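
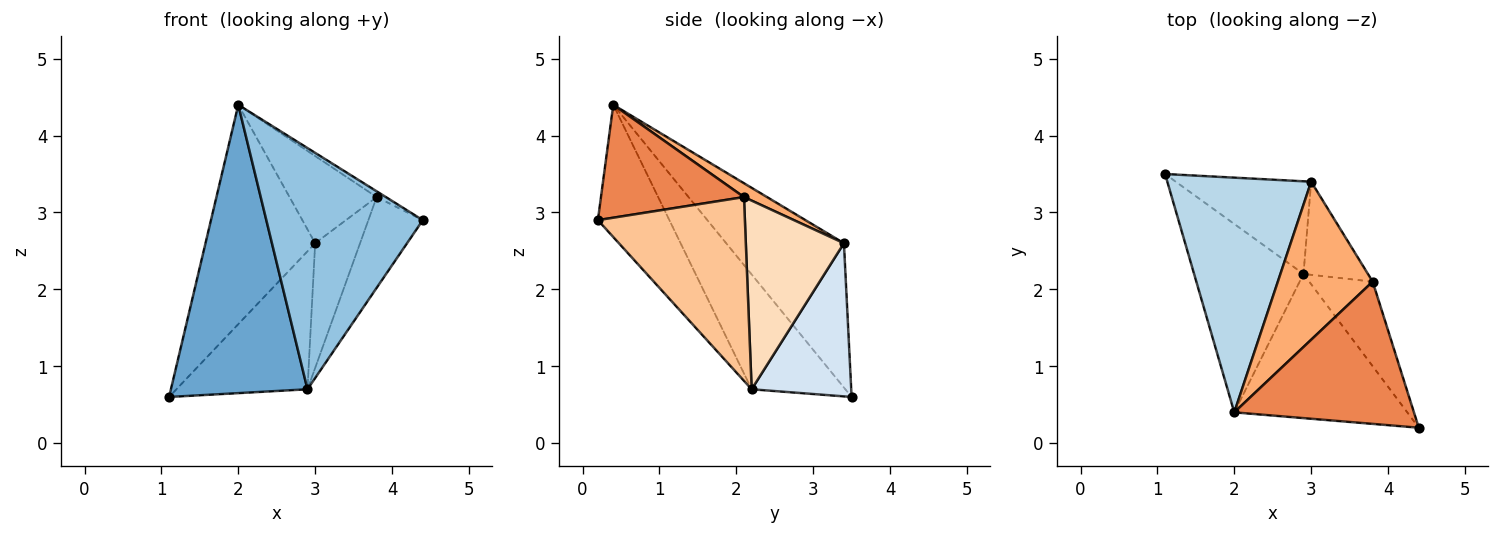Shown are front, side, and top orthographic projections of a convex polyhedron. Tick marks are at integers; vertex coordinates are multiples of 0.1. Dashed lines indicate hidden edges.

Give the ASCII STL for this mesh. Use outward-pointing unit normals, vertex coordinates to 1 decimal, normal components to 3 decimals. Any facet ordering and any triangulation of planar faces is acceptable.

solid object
 facet normal -0.498 -0.726 -0.474
  outer loop
   vertex 2.9 2.2 0.7
   vertex 2.0 0.4 4.4
   vertex 1.1 3.5 0.6
  endloop
 endfacet
 facet normal -0.365 -0.799 -0.478
  outer loop
   vertex 2.9 2.2 0.7
   vertex 4.4 0.2 2.9
   vertex 2.0 0.4 4.4
  endloop
 endfacet
 facet normal -0.591 0.551 0.589
  outer loop
   vertex 3.0 3.4 2.6
   vertex 1.1 3.5 0.6
   vertex 2.0 0.4 4.4
  endloop
 endfacet
 facet normal 0.533 0.702 -0.472
  outer loop
   vertex 3.0 3.4 2.6
   vertex 2.9 2.2 0.7
   vertex 1.1 3.5 0.6
  endloop
 endfacet
 facet normal 0.532 0.034 0.846
  outer loop
   vertex 3.8 2.1 3.2
   vertex 2.0 0.4 4.4
   vertex 4.4 0.2 2.9
  endloop
 endfacet
 facet normal 0.127 0.479 0.869
  outer loop
   vertex 3.8 2.1 3.2
   vertex 3.0 3.4 2.6
   vertex 2.0 0.4 4.4
  endloop
 endfacet
 facet normal 0.892 0.330 -0.308
  outer loop
   vertex 3.8 2.1 3.2
   vertex 4.4 0.2 2.9
   vertex 2.9 2.2 0.7
  endloop
 endfacet
 facet normal 0.868 0.397 -0.297
  outer loop
   vertex 3.8 2.1 3.2
   vertex 2.9 2.2 0.7
   vertex 3.0 3.4 2.6
  endloop
 endfacet
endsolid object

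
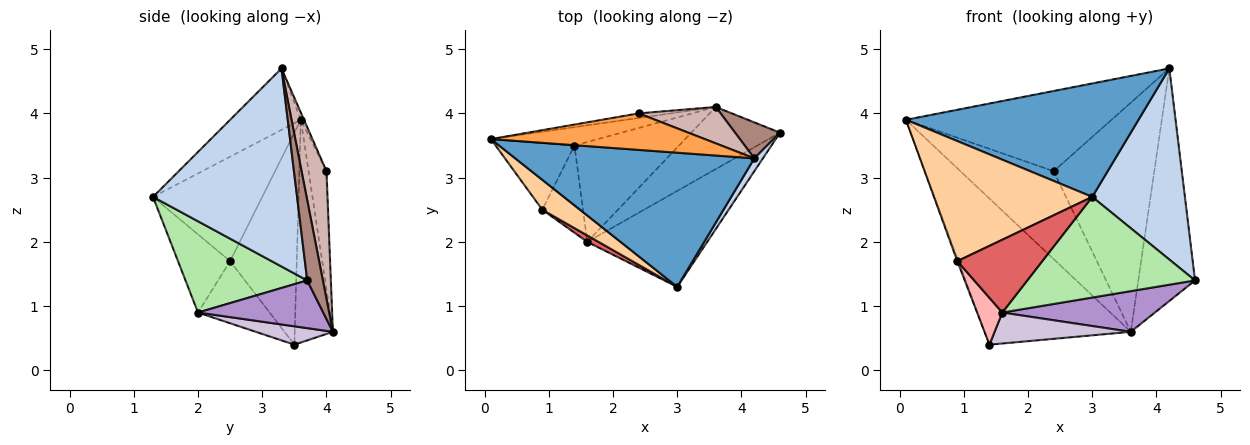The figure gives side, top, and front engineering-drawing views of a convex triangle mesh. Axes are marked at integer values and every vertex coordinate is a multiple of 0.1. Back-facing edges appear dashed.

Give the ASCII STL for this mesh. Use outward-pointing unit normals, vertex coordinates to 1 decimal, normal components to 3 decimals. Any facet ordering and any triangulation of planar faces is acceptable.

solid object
 facet normal -0.193 -0.634 0.749
  outer loop
   vertex 4.2 3.3 4.7
   vertex 0.1 3.6 3.9
   vertex 3.0 1.3 2.7
  endloop
 endfacet
 facet normal 0.840 -0.541 0.036
  outer loop
   vertex 4.2 3.3 4.7
   vertex 3.0 1.3 2.7
   vertex 4.6 3.7 1.4
  endloop
 endfacet
 facet normal -0.014 0.910 0.414
  outer loop
   vertex 2.4 4.0 3.1
   vertex 0.1 3.6 3.9
   vertex 4.2 3.3 4.7
  endloop
 endfacet
 facet normal -0.556 -0.806 0.201
  outer loop
   vertex 0.9 2.5 1.7
   vertex 3.0 1.3 2.7
   vertex 0.1 3.6 3.9
  endloop
 endfacet
 facet normal -0.937 0.015 -0.349
  outer loop
   vertex 0.9 2.5 1.7
   vertex 0.1 3.6 3.9
   vertex 1.4 3.5 0.4
  endloop
 endfacet
 facet normal 0.465 -0.641 -0.611
  outer loop
   vertex 1.6 2.0 0.9
   vertex 4.6 3.7 1.4
   vertex 3.0 1.3 2.7
  endloop
 endfacet
 facet normal -0.521 -0.850 0.075
  outer loop
   vertex 1.6 2.0 0.9
   vertex 3.0 1.3 2.7
   vertex 0.9 2.5 1.7
  endloop
 endfacet
 facet normal -0.802 -0.282 -0.526
  outer loop
   vertex 1.6 2.0 0.9
   vertex 0.9 2.5 1.7
   vertex 1.4 3.5 0.4
  endloop
 endfacet
 facet normal 0.410 -0.500 -0.763
  outer loop
   vertex 3.6 4.1 0.6
   vertex 4.6 3.7 1.4
   vertex 1.6 2.0 0.9
  endloop
 endfacet
 facet normal 0.165 -0.292 -0.942
  outer loop
   vertex 3.6 4.1 0.6
   vertex 1.6 2.0 0.9
   vertex 1.4 3.5 0.4
  endloop
 endfacet
 facet normal 0.263 0.953 0.147
  outer loop
   vertex 3.6 4.1 0.6
   vertex 4.2 3.3 4.7
   vertex 4.6 3.7 1.4
  endloop
 endfacet
 facet normal 0.238 0.959 0.152
  outer loop
   vertex 3.6 4.1 0.6
   vertex 2.4 4.0 3.1
   vertex 4.2 3.3 4.7
  endloop
 endfacet
 facet normal -0.251 0.960 -0.121
  outer loop
   vertex 3.6 4.1 0.6
   vertex 1.4 3.5 0.4
   vertex 0.1 3.6 3.9
  endloop
 endfacet
 facet normal -0.188 0.981 -0.051
  outer loop
   vertex 3.6 4.1 0.6
   vertex 0.1 3.6 3.9
   vertex 2.4 4.0 3.1
  endloop
 endfacet
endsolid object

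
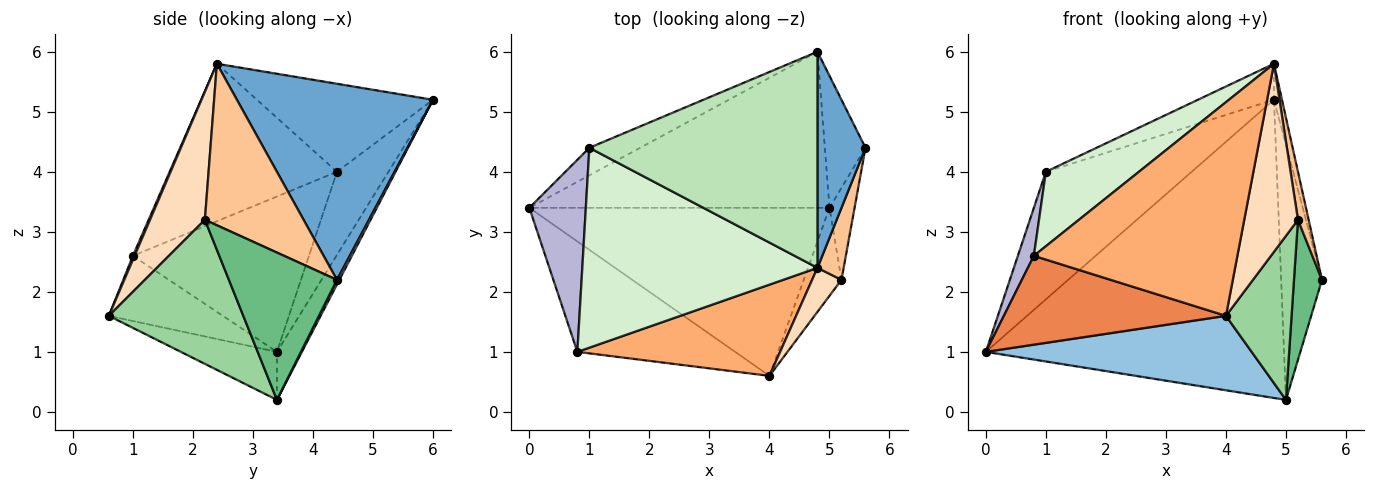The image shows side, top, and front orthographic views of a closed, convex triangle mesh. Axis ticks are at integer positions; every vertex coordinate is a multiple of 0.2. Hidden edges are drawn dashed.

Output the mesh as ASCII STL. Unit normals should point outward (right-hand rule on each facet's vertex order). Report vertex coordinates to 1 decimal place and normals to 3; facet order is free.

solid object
 facet normal 0.971 0.040 0.238
  outer loop
   vertex 4.8 6.0 5.2
   vertex 4.8 2.4 5.8
   vertex 5.6 4.4 2.2
  endloop
 endfacet
 facet normal -0.145 -0.401 -0.905
  outer loop
   vertex 5.0 3.4 0.2
   vertex 4.0 0.6 1.6
   vertex 0.0 3.4 1.0
  endloop
 endfacet
 facet normal -0.074 0.884 -0.462
  outer loop
   vertex 5.0 3.4 0.2
   vertex 0.0 3.4 1.0
   vertex 4.8 6.0 5.2
  endloop
 endfacet
 facet normal 0.052 0.887 -0.459
  outer loop
   vertex 5.0 3.4 0.2
   vertex 4.8 6.0 5.2
   vertex 5.6 4.4 2.2
  endloop
 endfacet
 facet normal -0.306 -0.597 -0.742
  outer loop
   vertex 0.8 1.0 2.6
   vertex 0.0 3.4 1.0
   vertex 4.0 0.6 1.6
  endloop
 endfacet
 facet normal 0.008 -0.920 0.393
  outer loop
   vertex 0.8 1.0 2.6
   vertex 4.0 0.6 1.6
   vertex 4.8 2.4 5.8
  endloop
 endfacet
 facet normal 0.982 -0.106 0.159
  outer loop
   vertex 5.2 2.2 3.2
   vertex 5.6 4.4 2.2
   vertex 4.8 2.4 5.8
  endloop
 endfacet
 facet normal 0.705 -0.690 0.162
  outer loop
   vertex 5.2 2.2 3.2
   vertex 4.8 2.4 5.8
   vertex 4.0 0.6 1.6
  endloop
 endfacet
 facet normal 0.955 -0.248 -0.163
  outer loop
   vertex 5.2 2.2 3.2
   vertex 5.0 3.4 0.2
   vertex 5.6 4.4 2.2
  endloop
 endfacet
 facet normal 0.875 -0.427 -0.229
  outer loop
   vertex 5.2 2.2 3.2
   vertex 4.0 0.6 1.6
   vertex 5.0 3.4 0.2
  endloop
 endfacet
 facet normal -0.356 0.154 0.922
  outer loop
   vertex 1.0 4.4 4.0
   vertex 4.8 2.4 5.8
   vertex 4.8 6.0 5.2
  endloop
 endfacet
 facet normal -0.532 -0.296 0.794
  outer loop
   vertex 1.0 4.4 4.0
   vertex 0.8 1.0 2.6
   vertex 4.8 2.4 5.8
  endloop
 endfacet
 facet normal -0.326 0.924 -0.199
  outer loop
   vertex 1.0 4.4 4.0
   vertex 4.8 6.0 5.2
   vertex 0.0 3.4 1.0
  endloop
 endfacet
 facet normal -0.936 -0.085 0.341
  outer loop
   vertex 1.0 4.4 4.0
   vertex 0.0 3.4 1.0
   vertex 0.8 1.0 2.6
  endloop
 endfacet
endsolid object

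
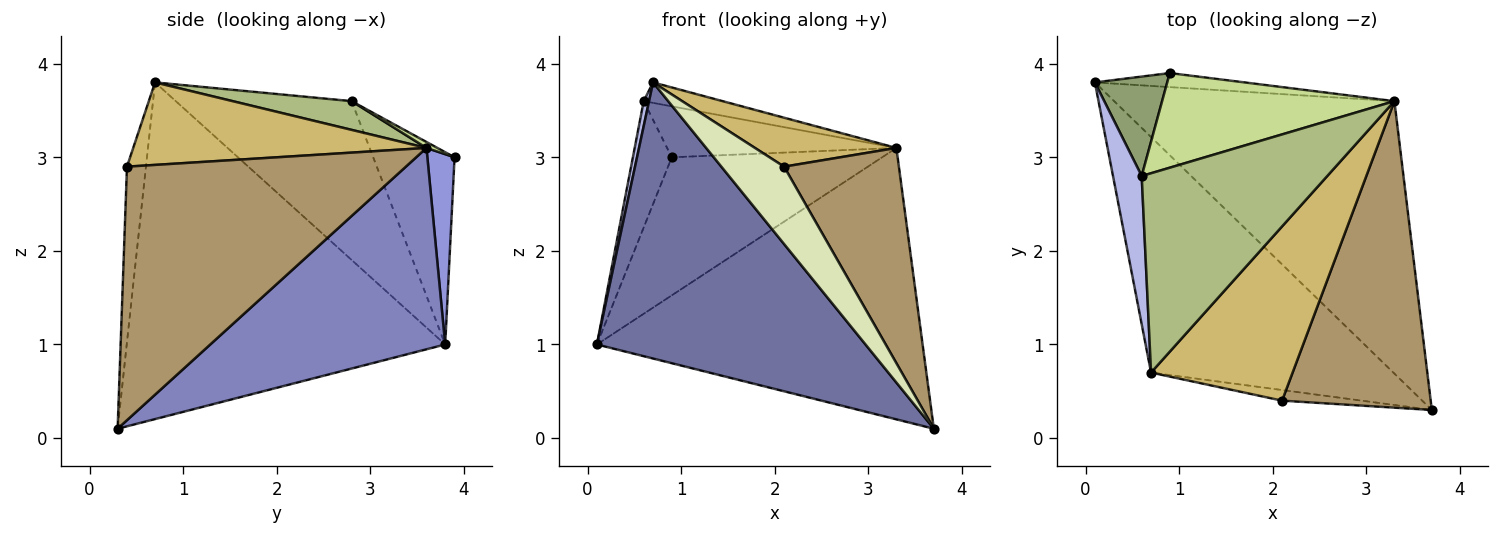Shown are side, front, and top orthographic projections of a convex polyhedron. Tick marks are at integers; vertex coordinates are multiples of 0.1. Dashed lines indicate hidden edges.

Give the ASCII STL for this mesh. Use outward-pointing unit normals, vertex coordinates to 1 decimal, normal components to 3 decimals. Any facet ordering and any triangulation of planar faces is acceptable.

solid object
 facet normal -0.670 -0.565 -0.482
  outer loop
   vertex 0.7 0.7 3.8
   vertex 0.1 3.8 1.0
   vertex 3.7 0.3 0.1
  endloop
 endfacet
 facet normal 0.454 0.629 -0.631
  outer loop
   vertex 3.3 3.6 3.1
   vertex 3.7 0.3 0.1
   vertex 0.1 3.8 1.0
  endloop
 endfacet
 facet normal 0.128 0.987 -0.100
  outer loop
   vertex 3.3 3.6 3.1
   vertex 0.1 3.8 1.0
   vertex 0.9 3.9 3.0
  endloop
 endfacet
 facet normal -0.984 -0.030 0.178
  outer loop
   vertex 0.6 2.8 3.6
   vertex 0.1 3.8 1.0
   vertex 0.7 0.7 3.8
  endloop
 endfacet
 facet normal -0.854 0.408 0.321
  outer loop
   vertex 0.6 2.8 3.6
   vertex 0.9 3.9 3.0
   vertex 0.1 3.8 1.0
  endloop
 endfacet
 facet normal 0.152 0.101 0.983
  outer loop
   vertex 0.6 2.8 3.6
   vertex 0.7 0.7 3.8
   vertex 3.3 3.6 3.1
  endloop
 endfacet
 facet normal 0.023 0.474 0.880
  outer loop
   vertex 0.6 2.8 3.6
   vertex 3.3 3.6 3.1
   vertex 0.9 3.9 3.0
  endloop
 endfacet
 facet normal -0.287 -0.949 -0.130
  outer loop
   vertex 2.1 0.4 2.9
   vertex 0.7 0.7 3.8
   vertex 3.7 0.3 0.1
  endloop
 endfacet
 facet normal 0.813 -0.335 0.477
  outer loop
   vertex 2.1 0.4 2.9
   vertex 3.7 0.3 0.1
   vertex 3.3 3.6 3.1
  endloop
 endfacet
 facet normal 0.489 -0.236 0.840
  outer loop
   vertex 2.1 0.4 2.9
   vertex 3.3 3.6 3.1
   vertex 0.7 0.7 3.8
  endloop
 endfacet
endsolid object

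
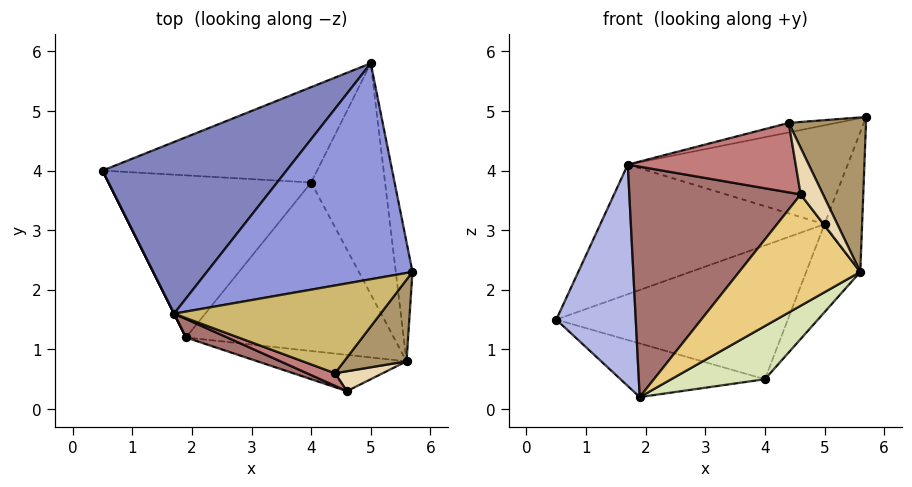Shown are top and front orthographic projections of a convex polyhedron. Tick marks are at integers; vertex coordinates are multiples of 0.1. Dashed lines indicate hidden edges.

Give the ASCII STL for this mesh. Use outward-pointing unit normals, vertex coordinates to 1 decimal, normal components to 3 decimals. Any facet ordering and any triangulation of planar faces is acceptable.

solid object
 facet normal 0.984 0.137 -0.117
  outer loop
   vertex 5.6 0.8 2.3
   vertex 5.0 5.8 3.1
   vertex 5.7 2.3 4.9
  endloop
 endfacet
 facet normal -0.465 0.533 0.707
  outer loop
   vertex 1.7 1.6 4.1
   vertex 5.0 5.8 3.1
   vertex 0.5 4.0 1.5
  endloop
 endfacet
 facet normal -0.247 0.404 0.881
  outer loop
   vertex 1.7 1.6 4.1
   vertex 5.7 2.3 4.9
   vertex 5.0 5.8 3.1
  endloop
 endfacet
 facet normal -0.894 -0.447 0.000
  outer loop
   vertex 1.7 1.6 4.1
   vertex 0.5 4.0 1.5
   vertex 1.9 1.2 0.2
  endloop
 endfacet
 facet normal -0.118 0.809 -0.576
  outer loop
   vertex 4.0 3.8 0.5
   vertex 0.5 4.0 1.5
   vertex 5.0 5.8 3.1
  endloop
 endfacet
 facet normal -0.246 0.305 -0.920
  outer loop
   vertex 4.0 3.8 0.5
   vertex 1.9 1.2 0.2
   vertex 0.5 4.0 1.5
  endloop
 endfacet
 facet normal 0.864 0.179 -0.470
  outer loop
   vertex 4.0 3.8 0.5
   vertex 5.0 5.8 3.1
   vertex 5.6 0.8 2.3
  endloop
 endfacet
 facet normal 0.453 -0.268 -0.850
  outer loop
   vertex 4.0 3.8 0.5
   vertex 5.6 0.8 2.3
   vertex 1.9 1.2 0.2
  endloop
 endfacet
 facet normal 0.746 -0.589 0.311
  outer loop
   vertex 4.4 0.6 4.8
   vertex 5.6 0.8 2.3
   vertex 5.7 2.3 4.9
  endloop
 endfacet
 facet normal -0.213 0.106 0.971
  outer loop
   vertex 4.4 0.6 4.8
   vertex 5.7 2.3 4.9
   vertex 1.7 1.6 4.1
  endloop
 endfacet
 facet normal 0.073 -0.948 -0.309
  outer loop
   vertex 4.6 0.3 3.6
   vertex 1.9 1.2 0.2
   vertex 5.6 0.8 2.3
  endloop
 endfacet
 facet normal 0.696 -0.661 0.281
  outer loop
   vertex 4.6 0.3 3.6
   vertex 5.6 0.8 2.3
   vertex 4.4 0.6 4.8
  endloop
 endfacet
 facet normal -0.397 -0.915 0.073
  outer loop
   vertex 4.6 0.3 3.6
   vertex 1.7 1.6 4.1
   vertex 1.9 1.2 0.2
  endloop
 endfacet
 facet normal -0.380 -0.910 0.164
  outer loop
   vertex 4.6 0.3 3.6
   vertex 4.4 0.6 4.8
   vertex 1.7 1.6 4.1
  endloop
 endfacet
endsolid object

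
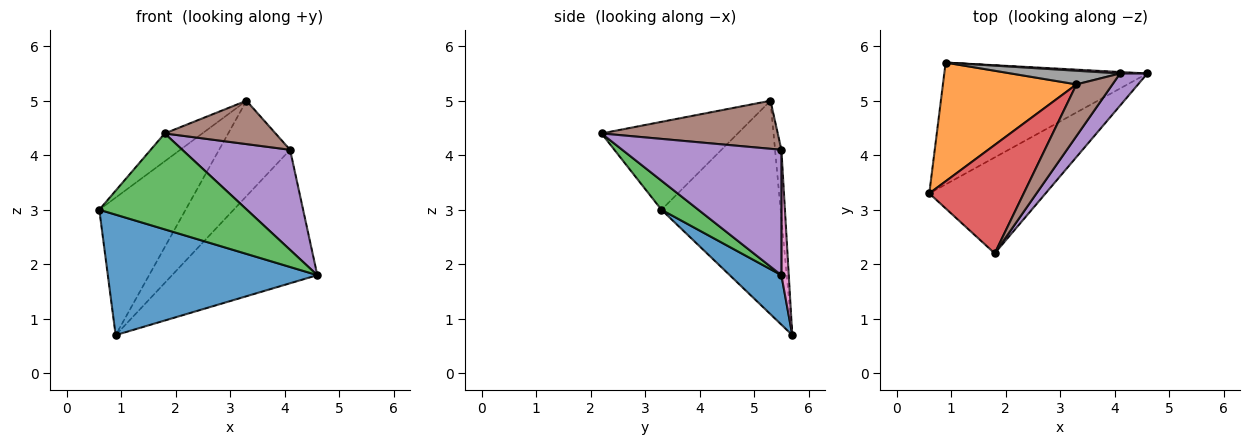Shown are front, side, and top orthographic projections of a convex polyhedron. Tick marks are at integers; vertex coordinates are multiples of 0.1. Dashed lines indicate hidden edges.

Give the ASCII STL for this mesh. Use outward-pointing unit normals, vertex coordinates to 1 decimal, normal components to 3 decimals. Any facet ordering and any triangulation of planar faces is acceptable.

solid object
 facet normal 0.171 -0.693 -0.701
  outer loop
   vertex 0.9 5.7 0.7
   vertex 4.6 5.5 1.8
   vertex 0.6 3.3 3.0
  endloop
 endfacet
 facet normal -0.722 0.523 0.452
  outer loop
   vertex 3.3 5.3 5.0
   vertex 0.9 5.7 0.7
   vertex 0.6 3.3 3.0
  endloop
 endfacet
 facet normal 0.174 -0.696 -0.696
  outer loop
   vertex 1.8 2.2 4.4
   vertex 0.6 3.3 3.0
   vertex 4.6 5.5 1.8
  endloop
 endfacet
 facet normal -0.670 0.185 0.719
  outer loop
   vertex 1.8 2.2 4.4
   vertex 3.3 5.3 5.0
   vertex 0.6 3.3 3.0
  endloop
 endfacet
 facet normal 0.815 -0.552 0.177
  outer loop
   vertex 4.1 5.5 4.1
   vertex 1.8 2.2 4.4
   vertex 4.6 5.5 1.8
  endloop
 endfacet
 facet normal 0.715 -0.450 0.536
  outer loop
   vertex 4.1 5.5 4.1
   vertex 3.3 5.3 5.0
   vertex 1.8 2.2 4.4
  endloop
 endfacet
 facet normal 0.051 0.999 0.011
  outer loop
   vertex 4.1 5.5 4.1
   vertex 4.6 5.5 1.8
   vertex 0.9 5.7 0.7
  endloop
 endfacet
 facet normal -0.088 0.986 0.141
  outer loop
   vertex 4.1 5.5 4.1
   vertex 0.9 5.7 0.7
   vertex 3.3 5.3 5.0
  endloop
 endfacet
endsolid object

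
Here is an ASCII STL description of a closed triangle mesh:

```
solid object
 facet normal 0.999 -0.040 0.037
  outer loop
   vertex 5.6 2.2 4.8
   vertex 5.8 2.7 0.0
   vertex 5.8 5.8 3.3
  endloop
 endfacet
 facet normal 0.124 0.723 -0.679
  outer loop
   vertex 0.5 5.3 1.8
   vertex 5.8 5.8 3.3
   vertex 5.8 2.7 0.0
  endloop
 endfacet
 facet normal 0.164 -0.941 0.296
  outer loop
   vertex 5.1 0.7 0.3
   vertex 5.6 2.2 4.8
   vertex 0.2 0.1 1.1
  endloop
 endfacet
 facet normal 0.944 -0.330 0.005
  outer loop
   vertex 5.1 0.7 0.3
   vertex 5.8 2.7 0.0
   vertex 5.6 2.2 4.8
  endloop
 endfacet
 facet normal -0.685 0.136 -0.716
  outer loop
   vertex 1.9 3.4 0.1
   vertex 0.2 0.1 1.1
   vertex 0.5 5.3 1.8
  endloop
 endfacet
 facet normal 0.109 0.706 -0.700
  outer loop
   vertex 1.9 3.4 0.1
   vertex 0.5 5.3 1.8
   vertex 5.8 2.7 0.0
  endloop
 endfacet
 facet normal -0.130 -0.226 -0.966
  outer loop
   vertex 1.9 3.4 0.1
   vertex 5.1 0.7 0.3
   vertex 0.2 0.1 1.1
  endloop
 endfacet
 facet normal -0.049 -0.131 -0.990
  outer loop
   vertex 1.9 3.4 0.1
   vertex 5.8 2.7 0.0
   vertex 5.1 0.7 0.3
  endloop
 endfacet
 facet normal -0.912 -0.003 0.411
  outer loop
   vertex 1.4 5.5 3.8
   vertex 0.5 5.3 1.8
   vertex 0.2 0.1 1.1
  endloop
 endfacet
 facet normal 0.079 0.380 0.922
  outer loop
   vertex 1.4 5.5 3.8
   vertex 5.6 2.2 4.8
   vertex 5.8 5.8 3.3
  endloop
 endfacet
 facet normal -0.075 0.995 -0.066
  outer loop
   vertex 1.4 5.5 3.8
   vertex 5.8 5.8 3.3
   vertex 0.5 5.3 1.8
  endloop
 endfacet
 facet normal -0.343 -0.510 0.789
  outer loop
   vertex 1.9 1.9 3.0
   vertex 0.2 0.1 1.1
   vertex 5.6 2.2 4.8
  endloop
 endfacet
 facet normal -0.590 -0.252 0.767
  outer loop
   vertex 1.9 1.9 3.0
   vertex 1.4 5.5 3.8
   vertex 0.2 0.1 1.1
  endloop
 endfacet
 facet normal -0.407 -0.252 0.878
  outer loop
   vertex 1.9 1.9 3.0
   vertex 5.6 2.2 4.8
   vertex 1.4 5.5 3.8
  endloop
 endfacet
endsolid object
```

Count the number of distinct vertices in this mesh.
9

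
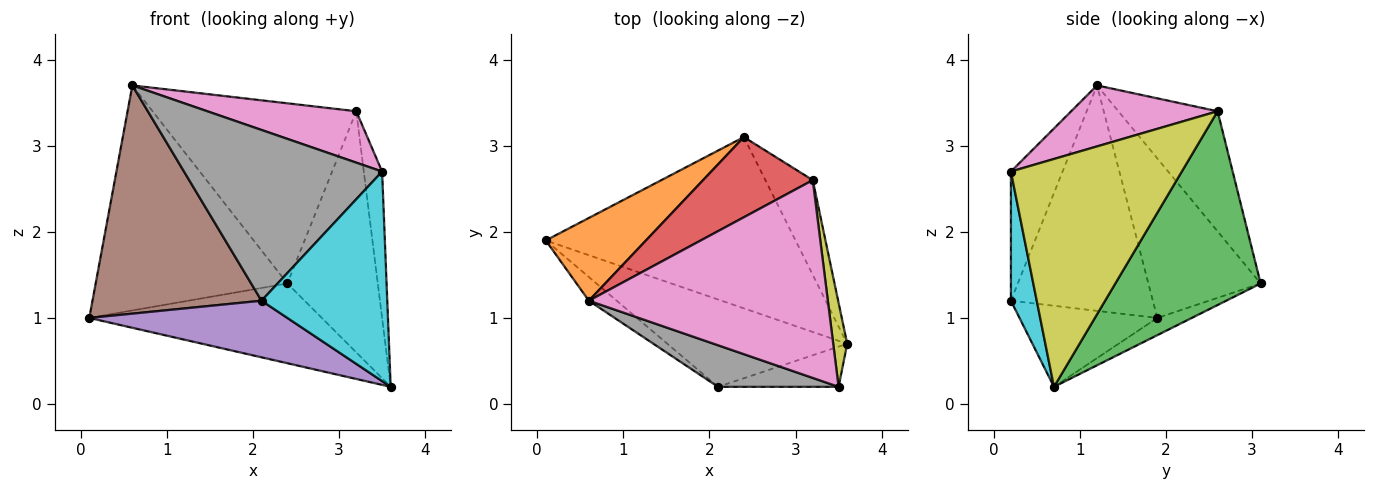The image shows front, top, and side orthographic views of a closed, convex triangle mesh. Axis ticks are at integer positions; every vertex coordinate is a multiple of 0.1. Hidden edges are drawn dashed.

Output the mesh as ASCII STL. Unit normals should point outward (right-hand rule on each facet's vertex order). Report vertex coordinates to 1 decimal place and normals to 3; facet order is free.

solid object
 facet normal -0.062 0.421 -0.905
  outer loop
   vertex 2.4 3.1 1.4
   vertex 3.6 0.7 0.2
   vertex 0.1 1.9 1.0
  endloop
 endfacet
 facet normal -0.482 0.822 0.302
  outer loop
   vertex 0.6 1.2 3.7
   vertex 2.4 3.1 1.4
   vertex 0.1 1.9 1.0
  endloop
 endfacet
 facet normal 0.831 0.517 -0.203
  outer loop
   vertex 3.2 2.6 3.4
   vertex 3.6 0.7 0.2
   vertex 2.4 3.1 1.4
  endloop
 endfacet
 facet normal -0.407 0.835 0.371
  outer loop
   vertex 3.2 2.6 3.4
   vertex 2.4 3.1 1.4
   vertex 0.6 1.2 3.7
  endloop
 endfacet
 facet normal -0.354 -0.509 -0.785
  outer loop
   vertex 2.1 0.2 1.2
   vertex 0.1 1.9 1.0
   vertex 3.6 0.7 0.2
  endloop
 endfacet
 facet normal -0.641 -0.763 -0.079
  outer loop
   vertex 2.1 0.2 1.2
   vertex 0.6 1.2 3.7
   vertex 0.1 1.9 1.0
  endloop
 endfacet
 facet normal 0.240 -0.244 0.940
  outer loop
   vertex 3.5 0.2 2.7
   vertex 3.2 2.6 3.4
   vertex 0.6 1.2 3.7
  endloop
 endfacet
 facet normal -0.246 -0.942 0.229
  outer loop
   vertex 3.5 0.2 2.7
   vertex 0.6 1.2 3.7
   vertex 2.1 0.2 1.2
  endloop
 endfacet
 facet normal 0.992 0.106 0.061
  outer loop
   vertex 3.5 0.2 2.7
   vertex 3.6 0.7 0.2
   vertex 3.2 2.6 3.4
  endloop
 endfacet
 facet normal 0.198 -0.963 -0.185
  outer loop
   vertex 3.5 0.2 2.7
   vertex 2.1 0.2 1.2
   vertex 3.6 0.7 0.2
  endloop
 endfacet
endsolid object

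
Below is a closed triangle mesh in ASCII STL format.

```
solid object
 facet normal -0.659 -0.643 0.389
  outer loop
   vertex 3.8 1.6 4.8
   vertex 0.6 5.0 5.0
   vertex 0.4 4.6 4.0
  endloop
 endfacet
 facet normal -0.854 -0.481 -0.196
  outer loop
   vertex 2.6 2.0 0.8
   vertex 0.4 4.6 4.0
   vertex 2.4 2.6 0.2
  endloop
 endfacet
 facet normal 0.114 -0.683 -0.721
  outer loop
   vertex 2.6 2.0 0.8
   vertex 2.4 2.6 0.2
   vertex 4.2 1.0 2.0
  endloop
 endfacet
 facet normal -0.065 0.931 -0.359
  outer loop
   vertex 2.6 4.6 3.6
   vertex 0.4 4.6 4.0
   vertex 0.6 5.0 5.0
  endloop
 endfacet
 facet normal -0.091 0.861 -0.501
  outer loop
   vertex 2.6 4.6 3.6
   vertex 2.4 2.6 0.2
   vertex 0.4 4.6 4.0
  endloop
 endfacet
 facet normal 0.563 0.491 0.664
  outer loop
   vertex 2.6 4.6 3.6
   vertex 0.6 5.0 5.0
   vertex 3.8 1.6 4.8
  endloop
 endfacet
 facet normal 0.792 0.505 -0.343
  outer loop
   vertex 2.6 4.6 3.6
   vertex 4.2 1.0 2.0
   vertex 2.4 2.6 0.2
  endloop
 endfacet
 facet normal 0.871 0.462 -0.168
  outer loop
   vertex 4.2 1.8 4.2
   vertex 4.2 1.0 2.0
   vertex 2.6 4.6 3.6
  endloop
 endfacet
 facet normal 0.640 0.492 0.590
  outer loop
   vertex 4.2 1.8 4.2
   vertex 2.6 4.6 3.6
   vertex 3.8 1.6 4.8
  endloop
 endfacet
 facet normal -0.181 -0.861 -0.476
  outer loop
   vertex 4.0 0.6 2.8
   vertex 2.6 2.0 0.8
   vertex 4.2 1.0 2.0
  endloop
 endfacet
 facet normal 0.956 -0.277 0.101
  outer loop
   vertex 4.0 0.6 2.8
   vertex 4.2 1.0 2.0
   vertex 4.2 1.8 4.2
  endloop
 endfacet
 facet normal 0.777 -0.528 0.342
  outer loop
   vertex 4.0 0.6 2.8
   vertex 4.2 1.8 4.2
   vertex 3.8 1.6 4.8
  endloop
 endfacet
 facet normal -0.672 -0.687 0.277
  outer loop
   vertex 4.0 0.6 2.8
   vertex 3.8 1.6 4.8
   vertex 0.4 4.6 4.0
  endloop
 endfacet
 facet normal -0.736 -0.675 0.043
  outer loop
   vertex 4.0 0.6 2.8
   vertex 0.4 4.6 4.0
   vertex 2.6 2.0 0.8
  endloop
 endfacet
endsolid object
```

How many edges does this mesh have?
21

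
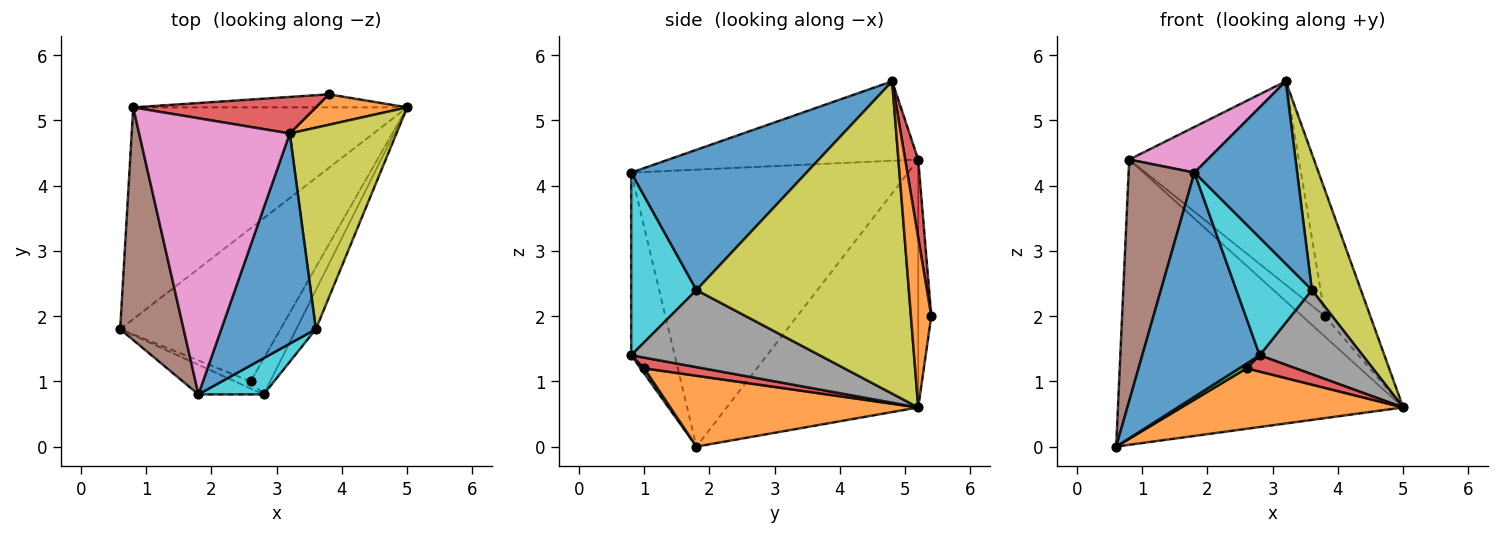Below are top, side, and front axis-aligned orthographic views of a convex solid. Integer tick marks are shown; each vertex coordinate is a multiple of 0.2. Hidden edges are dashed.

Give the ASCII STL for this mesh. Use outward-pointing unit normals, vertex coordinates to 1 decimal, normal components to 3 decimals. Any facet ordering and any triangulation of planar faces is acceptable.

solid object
 facet normal -0.345 -0.931 -0.123
  outer loop
   vertex 1.8 0.8 4.2
   vertex 0.6 1.8 0.0
   vertex 2.8 0.8 1.4
  endloop
 endfacet
 facet normal 0.380 -0.340 -0.860
  outer loop
   vertex 2.6 1.0 1.2
   vertex 0.6 1.8 0.0
   vertex 5.0 5.2 0.6
  endloop
 endfacet
 facet normal 0.267 -0.535 -0.802
  outer loop
   vertex 2.6 1.0 1.2
   vertex 2.8 0.8 1.4
   vertex 0.6 1.8 0.0
  endloop
 endfacet
 facet normal 0.445 -0.371 -0.815
  outer loop
   vertex 2.6 1.0 1.2
   vertex 5.0 5.2 0.6
   vertex 2.8 0.8 1.4
  endloop
 endfacet
 facet normal -0.475 0.707 -0.525
  outer loop
   vertex 0.8 5.2 4.4
   vertex 5.0 5.2 0.6
   vertex 0.6 1.8 0.0
  endloop
 endfacet
 facet normal -0.950 -0.226 0.218
  outer loop
   vertex 0.8 5.2 4.4
   vertex 0.6 1.8 0.0
   vertex 1.8 0.8 4.2
  endloop
 endfacet
 facet normal -0.462 -0.145 0.875
  outer loop
   vertex 0.8 5.2 4.4
   vertex 1.8 0.8 4.2
   vertex 3.2 4.8 5.6
  endloop
 endfacet
 facet normal 0.857 -0.468 -0.217
  outer loop
   vertex 3.6 1.8 2.4
   vertex 2.8 0.8 1.4
   vertex 5.0 5.2 0.6
  endloop
 endfacet
 facet normal 0.925 -0.214 0.316
  outer loop
   vertex 3.6 1.8 2.4
   vertex 5.0 5.2 0.6
   vertex 3.2 4.8 5.6
  endloop
 endfacet
 facet normal 0.637 -0.737 0.227
  outer loop
   vertex 3.6 1.8 2.4
   vertex 1.8 0.8 4.2
   vertex 2.8 0.8 1.4
  endloop
 endfacet
 facet normal 0.746 -0.437 0.503
  outer loop
   vertex 3.6 1.8 2.4
   vertex 3.2 4.8 5.6
   vertex 1.8 0.8 4.2
  endloop
 endfacet
 facet normal 0.399 0.891 0.215
  outer loop
   vertex 3.8 5.4 2.0
   vertex 3.2 4.8 5.6
   vertex 5.0 5.2 0.6
  endloop
 endfacet
 facet normal -0.437 0.759 -0.483
  outer loop
   vertex 3.8 5.4 2.0
   vertex 5.0 5.2 0.6
   vertex 0.8 5.2 4.4
  endloop
 endfacet
 facet normal 0.075 0.981 0.176
  outer loop
   vertex 3.8 5.4 2.0
   vertex 0.8 5.2 4.4
   vertex 3.2 4.8 5.6
  endloop
 endfacet
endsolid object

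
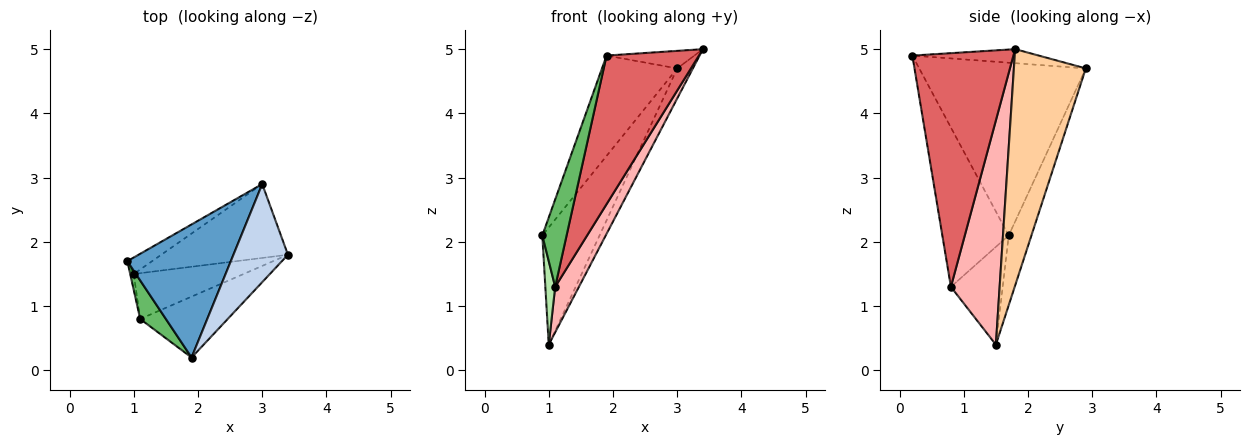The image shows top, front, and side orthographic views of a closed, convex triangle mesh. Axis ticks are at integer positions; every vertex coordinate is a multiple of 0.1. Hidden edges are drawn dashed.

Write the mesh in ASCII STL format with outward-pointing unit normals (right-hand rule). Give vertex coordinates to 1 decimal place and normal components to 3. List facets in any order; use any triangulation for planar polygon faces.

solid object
 facet normal -0.800 0.361 0.479
  outer loop
   vertex 3.0 2.9 4.7
   vertex 0.9 1.7 2.1
   vertex 1.9 0.2 4.9
  endloop
 endfacet
 facet normal -0.246 0.171 0.954
  outer loop
   vertex 3.0 2.9 4.7
   vertex 1.9 0.2 4.9
   vertex 3.4 1.8 5.0
  endloop
 endfacet
 facet normal -0.366 0.922 -0.130
  outer loop
   vertex 3.0 2.9 4.7
   vertex 1.0 1.5 0.4
   vertex 0.9 1.7 2.1
  endloop
 endfacet
 facet normal 0.866 0.188 -0.464
  outer loop
   vertex 3.0 2.9 4.7
   vertex 3.4 1.8 5.0
   vertex 1.0 1.5 0.4
  endloop
 endfacet
 facet normal -0.929 -0.339 0.150
  outer loop
   vertex 1.1 0.8 1.3
   vertex 1.9 0.2 4.9
   vertex 0.9 1.7 2.1
  endloop
 endfacet
 facet normal -0.982 -0.186 -0.036
  outer loop
   vertex 1.1 0.8 1.3
   vertex 0.9 1.7 2.1
   vertex 1.0 1.5 0.4
  endloop
 endfacet
 facet normal 0.711 -0.650 -0.266
  outer loop
   vertex 1.1 0.8 1.3
   vertex 3.4 1.8 5.0
   vertex 1.9 0.2 4.9
  endloop
 endfacet
 facet normal 0.823 -0.401 -0.403
  outer loop
   vertex 1.1 0.8 1.3
   vertex 1.0 1.5 0.4
   vertex 3.4 1.8 5.0
  endloop
 endfacet
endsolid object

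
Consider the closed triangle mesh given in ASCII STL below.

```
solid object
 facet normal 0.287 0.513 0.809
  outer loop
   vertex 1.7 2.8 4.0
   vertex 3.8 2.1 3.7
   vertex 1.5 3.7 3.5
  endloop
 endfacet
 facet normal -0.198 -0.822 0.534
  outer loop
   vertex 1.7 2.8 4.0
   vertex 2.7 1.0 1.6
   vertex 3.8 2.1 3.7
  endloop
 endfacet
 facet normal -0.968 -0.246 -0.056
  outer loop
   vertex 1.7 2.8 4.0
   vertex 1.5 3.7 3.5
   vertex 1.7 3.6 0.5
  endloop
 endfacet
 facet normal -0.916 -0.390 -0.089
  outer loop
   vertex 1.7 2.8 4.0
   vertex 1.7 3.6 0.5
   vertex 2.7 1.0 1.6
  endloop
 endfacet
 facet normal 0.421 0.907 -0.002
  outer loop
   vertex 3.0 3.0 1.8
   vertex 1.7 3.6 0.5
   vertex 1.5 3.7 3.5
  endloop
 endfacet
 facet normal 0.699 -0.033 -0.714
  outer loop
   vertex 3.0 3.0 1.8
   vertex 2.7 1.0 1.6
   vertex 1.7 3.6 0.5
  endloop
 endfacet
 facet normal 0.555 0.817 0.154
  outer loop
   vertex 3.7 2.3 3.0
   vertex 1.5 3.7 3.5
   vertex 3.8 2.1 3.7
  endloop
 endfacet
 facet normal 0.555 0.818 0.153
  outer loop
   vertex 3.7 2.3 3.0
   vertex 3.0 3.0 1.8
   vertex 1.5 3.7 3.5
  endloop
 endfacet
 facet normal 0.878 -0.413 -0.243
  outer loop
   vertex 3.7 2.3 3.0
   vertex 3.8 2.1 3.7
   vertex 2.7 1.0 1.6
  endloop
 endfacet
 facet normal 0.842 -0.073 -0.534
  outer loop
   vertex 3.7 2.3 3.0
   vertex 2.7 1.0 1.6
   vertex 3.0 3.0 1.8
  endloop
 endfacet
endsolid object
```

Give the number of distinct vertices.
7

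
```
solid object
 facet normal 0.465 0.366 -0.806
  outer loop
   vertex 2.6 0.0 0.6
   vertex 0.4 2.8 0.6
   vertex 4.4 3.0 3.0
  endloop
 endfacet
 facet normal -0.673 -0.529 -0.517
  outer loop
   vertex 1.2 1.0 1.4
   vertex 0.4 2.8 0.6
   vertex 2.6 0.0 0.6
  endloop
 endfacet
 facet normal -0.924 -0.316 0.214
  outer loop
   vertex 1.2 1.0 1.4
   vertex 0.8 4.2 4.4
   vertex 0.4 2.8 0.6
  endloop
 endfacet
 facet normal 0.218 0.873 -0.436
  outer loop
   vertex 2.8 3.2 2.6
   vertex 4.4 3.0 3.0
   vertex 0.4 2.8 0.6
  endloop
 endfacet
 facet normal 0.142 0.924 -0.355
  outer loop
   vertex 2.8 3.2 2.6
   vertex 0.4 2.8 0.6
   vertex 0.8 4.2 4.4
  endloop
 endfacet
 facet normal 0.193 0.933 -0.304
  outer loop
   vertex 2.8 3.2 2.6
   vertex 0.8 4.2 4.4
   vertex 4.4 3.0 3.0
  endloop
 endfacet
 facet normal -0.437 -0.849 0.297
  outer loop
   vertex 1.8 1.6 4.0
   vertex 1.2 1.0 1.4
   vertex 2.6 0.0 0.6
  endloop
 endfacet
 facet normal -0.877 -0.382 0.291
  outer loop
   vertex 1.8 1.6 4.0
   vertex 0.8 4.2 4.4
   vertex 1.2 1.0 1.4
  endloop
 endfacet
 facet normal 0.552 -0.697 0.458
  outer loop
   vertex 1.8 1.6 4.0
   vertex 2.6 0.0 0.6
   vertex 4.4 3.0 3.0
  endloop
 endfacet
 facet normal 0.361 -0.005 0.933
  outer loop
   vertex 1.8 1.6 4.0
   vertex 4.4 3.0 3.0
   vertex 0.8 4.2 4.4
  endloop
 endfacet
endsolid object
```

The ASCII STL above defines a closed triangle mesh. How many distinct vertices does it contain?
7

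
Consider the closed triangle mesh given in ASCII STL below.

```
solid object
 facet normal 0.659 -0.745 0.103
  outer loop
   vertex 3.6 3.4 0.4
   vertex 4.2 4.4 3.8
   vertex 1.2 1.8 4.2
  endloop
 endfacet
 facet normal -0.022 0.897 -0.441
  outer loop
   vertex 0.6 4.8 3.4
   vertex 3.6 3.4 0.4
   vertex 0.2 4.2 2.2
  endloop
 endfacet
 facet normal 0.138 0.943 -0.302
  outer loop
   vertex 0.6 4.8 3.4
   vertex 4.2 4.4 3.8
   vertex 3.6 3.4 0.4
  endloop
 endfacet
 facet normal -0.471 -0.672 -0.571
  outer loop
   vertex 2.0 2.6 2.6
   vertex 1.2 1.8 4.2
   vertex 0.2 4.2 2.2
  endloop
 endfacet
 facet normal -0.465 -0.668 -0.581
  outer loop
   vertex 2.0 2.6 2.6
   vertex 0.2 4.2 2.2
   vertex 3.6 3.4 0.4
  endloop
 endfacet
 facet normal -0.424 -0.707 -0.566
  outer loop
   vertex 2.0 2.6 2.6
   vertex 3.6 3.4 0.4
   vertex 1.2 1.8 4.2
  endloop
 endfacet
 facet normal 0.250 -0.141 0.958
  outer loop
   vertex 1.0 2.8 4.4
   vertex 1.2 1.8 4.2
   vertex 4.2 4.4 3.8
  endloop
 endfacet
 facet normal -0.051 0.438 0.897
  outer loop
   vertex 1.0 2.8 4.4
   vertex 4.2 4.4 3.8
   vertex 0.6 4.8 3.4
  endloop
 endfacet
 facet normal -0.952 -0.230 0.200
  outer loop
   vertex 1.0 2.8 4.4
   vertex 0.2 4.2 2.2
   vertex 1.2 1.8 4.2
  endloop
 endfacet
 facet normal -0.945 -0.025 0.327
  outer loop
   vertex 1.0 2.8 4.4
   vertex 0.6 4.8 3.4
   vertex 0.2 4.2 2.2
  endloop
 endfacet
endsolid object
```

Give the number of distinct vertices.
7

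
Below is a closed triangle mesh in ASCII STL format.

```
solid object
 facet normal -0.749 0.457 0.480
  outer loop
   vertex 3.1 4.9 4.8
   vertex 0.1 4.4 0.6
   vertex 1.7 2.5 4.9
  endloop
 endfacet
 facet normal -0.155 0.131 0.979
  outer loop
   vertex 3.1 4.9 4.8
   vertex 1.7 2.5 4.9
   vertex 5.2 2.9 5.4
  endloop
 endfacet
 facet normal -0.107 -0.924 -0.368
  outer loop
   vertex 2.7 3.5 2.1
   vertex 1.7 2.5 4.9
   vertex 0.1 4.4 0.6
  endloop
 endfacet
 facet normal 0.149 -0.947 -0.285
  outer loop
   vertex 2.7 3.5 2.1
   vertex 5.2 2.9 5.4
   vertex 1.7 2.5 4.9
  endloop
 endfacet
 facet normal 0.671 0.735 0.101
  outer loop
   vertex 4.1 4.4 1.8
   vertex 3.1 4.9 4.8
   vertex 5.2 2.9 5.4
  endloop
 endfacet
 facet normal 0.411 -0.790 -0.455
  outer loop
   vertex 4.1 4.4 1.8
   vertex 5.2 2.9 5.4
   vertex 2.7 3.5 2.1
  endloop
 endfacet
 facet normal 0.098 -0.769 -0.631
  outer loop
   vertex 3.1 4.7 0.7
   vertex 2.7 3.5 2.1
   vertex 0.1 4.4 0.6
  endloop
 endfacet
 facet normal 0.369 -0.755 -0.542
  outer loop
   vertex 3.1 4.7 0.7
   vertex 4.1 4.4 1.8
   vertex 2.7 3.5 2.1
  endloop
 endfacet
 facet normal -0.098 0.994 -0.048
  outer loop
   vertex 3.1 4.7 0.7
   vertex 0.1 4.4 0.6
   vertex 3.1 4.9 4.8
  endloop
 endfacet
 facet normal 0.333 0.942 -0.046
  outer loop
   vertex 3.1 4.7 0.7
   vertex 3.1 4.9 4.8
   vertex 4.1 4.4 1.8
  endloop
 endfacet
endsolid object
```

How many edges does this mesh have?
15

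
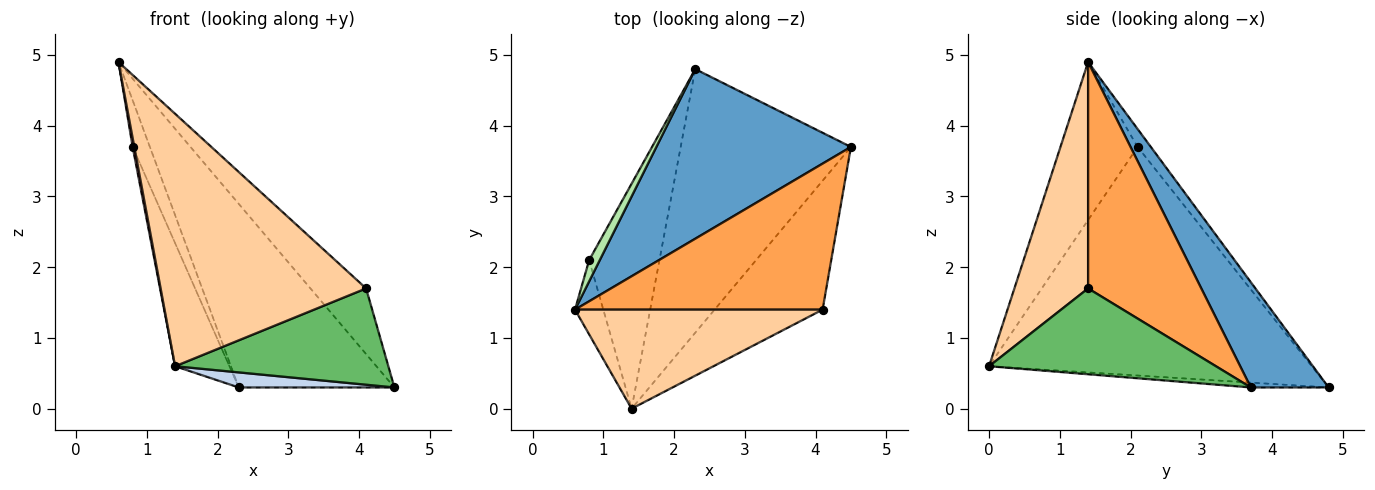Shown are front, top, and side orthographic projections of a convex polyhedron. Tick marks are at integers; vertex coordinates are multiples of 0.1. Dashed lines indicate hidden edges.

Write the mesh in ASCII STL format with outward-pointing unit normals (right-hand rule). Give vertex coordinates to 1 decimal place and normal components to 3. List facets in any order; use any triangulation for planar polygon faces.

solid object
 facet normal 0.345 0.689 0.637
  outer loop
   vertex 2.3 4.8 0.3
   vertex 0.6 1.4 4.9
   vertex 4.5 3.7 0.3
  endloop
 endfacet
 facet normal -0.029 -0.057 -0.998
  outer loop
   vertex 1.4 0.0 0.6
   vertex 2.3 4.8 0.3
   vertex 4.5 3.7 0.3
  endloop
 endfacet
 facet normal 0.640 0.315 0.700
  outer loop
   vertex 4.1 1.4 1.7
   vertex 4.5 3.7 0.3
   vertex 0.6 1.4 4.9
  endloop
 endfacet
 facet normal 0.317 -0.883 0.346
  outer loop
   vertex 4.1 1.4 1.7
   vertex 0.6 1.4 4.9
   vertex 1.4 0.0 0.6
  endloop
 endfacet
 facet normal 0.537 -0.505 -0.676
  outer loop
   vertex 4.1 1.4 1.7
   vertex 1.4 0.0 0.6
   vertex 4.5 3.7 0.3
  endloop
 endfacet
 facet normal -0.573 0.746 0.340
  outer loop
   vertex 0.8 2.1 3.7
   vertex 0.6 1.4 4.9
   vertex 2.3 4.8 0.3
  endloop
 endfacet
 facet normal -0.984 -0.021 -0.176
  outer loop
   vertex 0.8 2.1 3.7
   vertex 1.4 0.0 0.6
   vertex 0.6 1.4 4.9
  endloop
 endfacet
 facet normal -0.944 0.159 -0.290
  outer loop
   vertex 0.8 2.1 3.7
   vertex 2.3 4.8 0.3
   vertex 1.4 0.0 0.6
  endloop
 endfacet
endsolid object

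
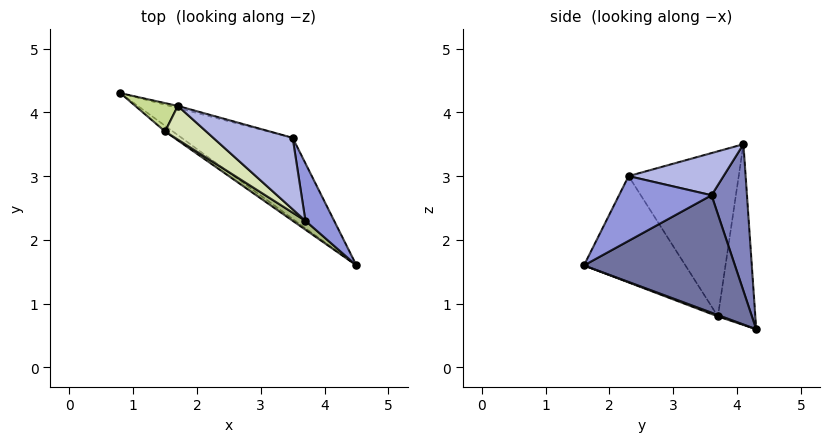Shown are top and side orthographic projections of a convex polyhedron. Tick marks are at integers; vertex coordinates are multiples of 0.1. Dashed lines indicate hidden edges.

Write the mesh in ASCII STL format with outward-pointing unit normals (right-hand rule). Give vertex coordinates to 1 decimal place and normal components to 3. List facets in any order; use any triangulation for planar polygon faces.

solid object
 facet normal 0.584 0.595 -0.552
  outer loop
   vertex 3.5 3.6 2.7
   vertex 4.5 1.6 1.6
   vertex 0.8 4.3 0.6
  endloop
 endfacet
 facet normal 0.262 0.965 -0.015
  outer loop
   vertex 3.5 3.6 2.7
   vertex 0.8 4.3 0.6
   vertex 1.7 4.1 3.5
  endloop
 endfacet
 facet normal 0.890 0.228 0.395
  outer loop
   vertex 3.5 3.6 2.7
   vertex 3.7 2.3 3.0
   vertex 4.5 1.6 1.6
  endloop
 endfacet
 facet normal 0.452 0.266 0.851
  outer loop
   vertex 3.5 3.6 2.7
   vertex 1.7 4.1 3.5
   vertex 3.7 2.3 3.0
  endloop
 endfacet
 facet normal 0.178 -0.118 -0.977
  outer loop
   vertex 1.5 3.7 0.8
   vertex 0.8 4.3 0.6
   vertex 4.5 1.6 1.6
  endloop
 endfacet
 facet normal -0.585 -0.808 0.070
  outer loop
   vertex 1.5 3.7 0.8
   vertex 4.5 1.6 1.6
   vertex 3.7 2.3 3.0
  endloop
 endfacet
 facet normal -0.668 -0.727 0.157
  outer loop
   vertex 1.5 3.7 0.8
   vertex 1.7 4.1 3.5
   vertex 0.8 4.3 0.6
  endloop
 endfacet
 facet normal -0.638 -0.753 0.159
  outer loop
   vertex 1.5 3.7 0.8
   vertex 3.7 2.3 3.0
   vertex 1.7 4.1 3.5
  endloop
 endfacet
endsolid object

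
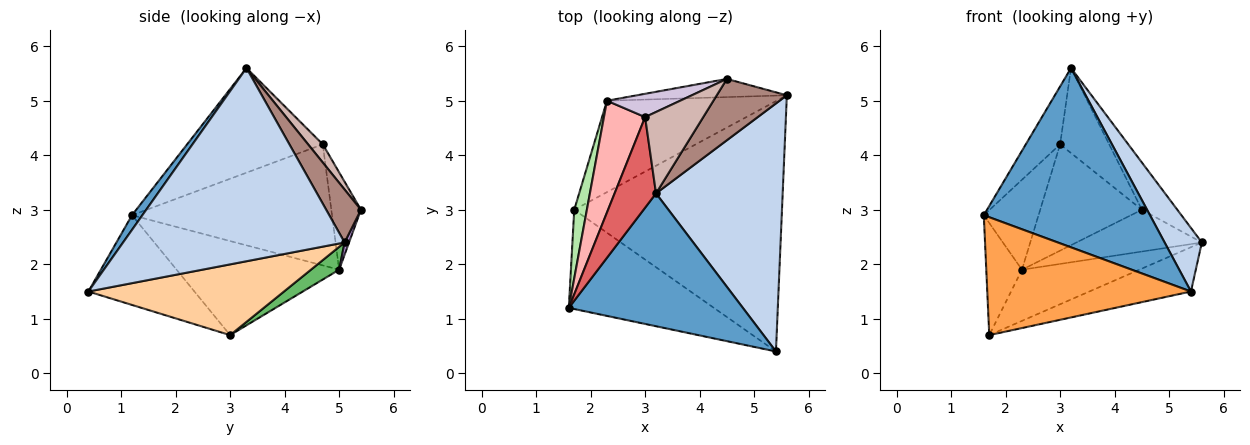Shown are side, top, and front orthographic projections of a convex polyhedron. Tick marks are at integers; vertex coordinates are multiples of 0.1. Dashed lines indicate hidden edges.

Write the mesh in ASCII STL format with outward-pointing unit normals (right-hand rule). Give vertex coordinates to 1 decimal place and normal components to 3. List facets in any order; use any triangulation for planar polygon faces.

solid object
 facet normal 0.050 -0.803 0.595
  outer loop
   vertex 3.2 3.3 5.6
   vertex 1.6 1.2 2.9
   vertex 5.4 0.4 1.5
  endloop
 endfacet
 facet normal 0.828 -0.139 0.543
  outer loop
   vertex 3.2 3.3 5.6
   vertex 5.4 0.4 1.5
   vertex 5.6 5.1 2.4
  endloop
 endfacet
 facet normal -0.370 -0.711 -0.598
  outer loop
   vertex 1.7 3.0 0.7
   vertex 5.4 0.4 1.5
   vertex 1.6 1.2 2.9
  endloop
 endfacet
 facet normal 0.318 0.165 -0.934
  outer loop
   vertex 1.7 3.0 0.7
   vertex 5.6 5.1 2.4
   vertex 5.4 0.4 1.5
  endloop
 endfacet
 facet normal 0.117 0.485 -0.867
  outer loop
   vertex 2.3 5.0 1.9
   vertex 5.6 5.1 2.4
   vertex 1.7 3.0 0.7
  endloop
 endfacet
 facet normal -0.968 0.213 0.130
  outer loop
   vertex 2.3 5.0 1.9
   vertex 1.7 3.0 0.7
   vertex 1.6 1.2 2.9
  endloop
 endfacet
 facet normal -0.905 0.229 0.358
  outer loop
   vertex 3.0 4.7 4.2
   vertex 1.6 1.2 2.9
   vertex 3.2 3.3 5.6
  endloop
 endfacet
 facet normal -0.916 0.251 0.312
  outer loop
   vertex 3.0 4.7 4.2
   vertex 2.3 5.0 1.9
   vertex 1.6 1.2 2.9
  endloop
 endfacet
 facet normal 0.033 0.917 -0.399
  outer loop
   vertex 4.5 5.4 3.0
   vertex 5.6 5.1 2.4
   vertex 2.3 5.0 1.9
  endloop
 endfacet
 facet normal -0.274 0.940 0.206
  outer loop
   vertex 4.5 5.4 3.0
   vertex 2.3 5.0 1.9
   vertex 3.0 4.7 4.2
  endloop
 endfacet
 facet normal 0.514 0.524 0.680
  outer loop
   vertex 4.5 5.4 3.0
   vertex 3.2 3.3 5.6
   vertex 5.6 5.1 2.4
  endloop
 endfacet
 facet normal 0.211 0.706 0.676
  outer loop
   vertex 4.5 5.4 3.0
   vertex 3.0 4.7 4.2
   vertex 3.2 3.3 5.6
  endloop
 endfacet
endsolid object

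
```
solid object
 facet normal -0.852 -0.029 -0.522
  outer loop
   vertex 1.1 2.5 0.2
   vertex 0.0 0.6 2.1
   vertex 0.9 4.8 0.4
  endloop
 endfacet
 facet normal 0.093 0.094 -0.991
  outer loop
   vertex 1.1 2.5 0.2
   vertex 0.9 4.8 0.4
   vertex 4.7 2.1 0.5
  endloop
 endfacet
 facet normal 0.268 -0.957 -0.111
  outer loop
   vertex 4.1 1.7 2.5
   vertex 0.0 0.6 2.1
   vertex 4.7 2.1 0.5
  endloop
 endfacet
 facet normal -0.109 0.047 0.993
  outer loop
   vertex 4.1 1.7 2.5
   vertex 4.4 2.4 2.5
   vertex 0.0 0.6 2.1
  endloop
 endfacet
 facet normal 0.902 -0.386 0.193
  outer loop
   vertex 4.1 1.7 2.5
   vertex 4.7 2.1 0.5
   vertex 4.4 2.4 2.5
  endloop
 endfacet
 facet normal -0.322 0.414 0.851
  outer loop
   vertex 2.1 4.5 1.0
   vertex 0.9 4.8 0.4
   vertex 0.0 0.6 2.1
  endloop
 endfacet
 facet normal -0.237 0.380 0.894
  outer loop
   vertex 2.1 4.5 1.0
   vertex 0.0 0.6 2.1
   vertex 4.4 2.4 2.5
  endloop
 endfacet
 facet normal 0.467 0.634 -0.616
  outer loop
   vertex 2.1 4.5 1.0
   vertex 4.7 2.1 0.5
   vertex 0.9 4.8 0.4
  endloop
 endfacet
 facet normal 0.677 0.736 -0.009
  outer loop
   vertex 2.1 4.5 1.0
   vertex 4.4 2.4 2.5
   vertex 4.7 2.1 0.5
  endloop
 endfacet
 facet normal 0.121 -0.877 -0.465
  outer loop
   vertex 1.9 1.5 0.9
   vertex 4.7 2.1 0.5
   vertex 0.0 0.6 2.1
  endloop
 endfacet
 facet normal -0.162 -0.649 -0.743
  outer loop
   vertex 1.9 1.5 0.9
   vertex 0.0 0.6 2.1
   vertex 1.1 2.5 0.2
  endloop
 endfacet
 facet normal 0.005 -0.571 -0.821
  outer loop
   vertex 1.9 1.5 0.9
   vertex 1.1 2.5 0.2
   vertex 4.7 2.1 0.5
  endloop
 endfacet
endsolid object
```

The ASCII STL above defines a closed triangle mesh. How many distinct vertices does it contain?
8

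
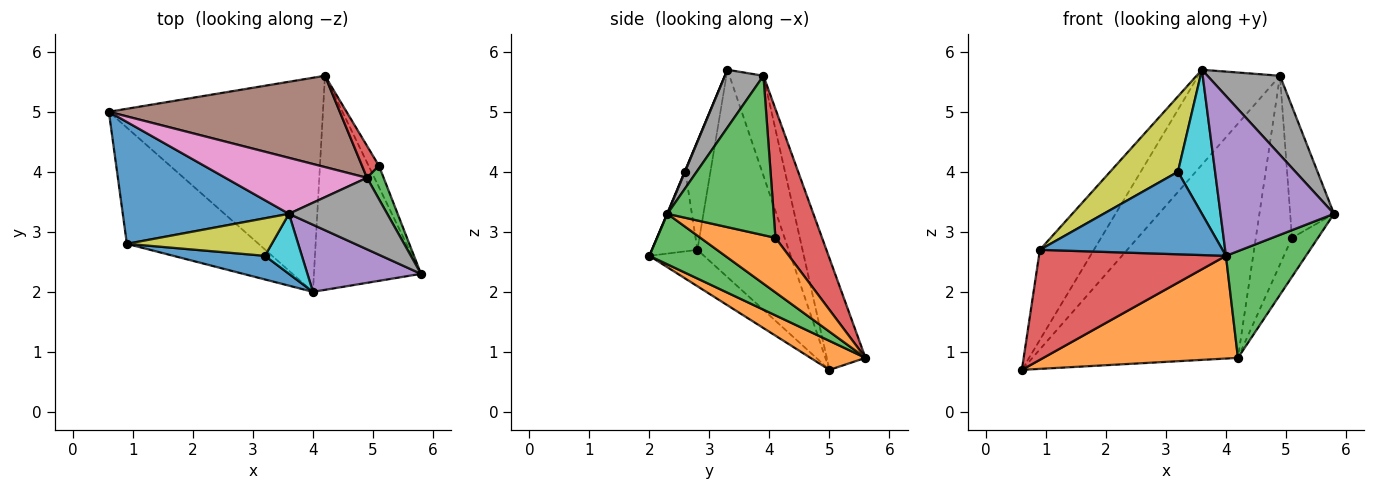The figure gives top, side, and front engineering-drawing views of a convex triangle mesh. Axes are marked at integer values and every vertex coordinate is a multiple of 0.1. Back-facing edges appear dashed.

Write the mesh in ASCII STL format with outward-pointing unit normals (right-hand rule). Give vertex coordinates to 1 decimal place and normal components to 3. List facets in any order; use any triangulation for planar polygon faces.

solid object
 facet normal -0.708 0.419 0.568
  outer loop
   vertex 0.9 2.8 2.7
   vertex 3.6 3.3 5.7
   vertex 0.6 5.0 0.7
  endloop
 endfacet
 facet normal 0.121 -0.429 -0.895
  outer loop
   vertex 4.0 2.0 2.6
   vertex 0.6 5.0 0.7
   vertex 4.2 5.6 0.9
  endloop
 endfacet
 facet normal 0.389 -0.411 -0.824
  outer loop
   vertex 4.0 2.0 2.6
   vertex 4.2 5.6 0.9
   vertex 5.8 2.3 3.3
  endloop
 endfacet
 facet normal -0.197 -0.674 -0.712
  outer loop
   vertex 4.0 2.0 2.6
   vertex 0.9 2.8 2.7
   vertex 0.6 5.0 0.7
  endloop
 endfacet
 facet normal 0.003 -0.922 0.387
  outer loop
   vertex 4.0 2.0 2.6
   vertex 5.8 2.3 3.3
   vertex 3.6 3.3 5.7
  endloop
 endfacet
 facet normal -0.173 0.918 0.358
  outer loop
   vertex 4.9 3.9 5.6
   vertex 4.2 5.6 0.9
   vertex 0.6 5.0 0.7
  endloop
 endfacet
 facet normal -0.337 0.811 0.478
  outer loop
   vertex 4.9 3.9 5.6
   vertex 0.6 5.0 0.7
   vertex 3.6 3.3 5.7
  endloop
 endfacet
 facet normal 0.367 -0.690 0.624
  outer loop
   vertex 4.9 3.9 5.6
   vertex 3.6 3.3 5.7
   vertex 5.8 2.3 3.3
  endloop
 endfacet
 facet normal -0.313 -0.850 0.424
  outer loop
   vertex 3.2 2.6 4.0
   vertex 3.6 3.3 5.7
   vertex 0.9 2.8 2.7
  endloop
 endfacet
 facet normal -0.019 -0.923 0.385
  outer loop
   vertex 3.2 2.6 4.0
   vertex 4.0 2.0 2.6
   vertex 3.6 3.3 5.7
  endloop
 endfacet
 facet normal -0.233 -0.935 0.268
  outer loop
   vertex 3.2 2.6 4.0
   vertex 0.9 2.8 2.7
   vertex 4.0 2.0 2.6
  endloop
 endfacet
 facet normal 0.930 0.322 -0.177
  outer loop
   vertex 5.1 4.1 2.9
   vertex 5.8 2.3 3.3
   vertex 4.2 5.6 0.9
  endloop
 endfacet
 facet normal 0.920 0.379 0.096
  outer loop
   vertex 5.1 4.1 2.9
   vertex 4.9 3.9 5.6
   vertex 5.8 2.3 3.3
  endloop
 endfacet
 facet normal 0.786 0.609 0.103
  outer loop
   vertex 5.1 4.1 2.9
   vertex 4.2 5.6 0.9
   vertex 4.9 3.9 5.6
  endloop
 endfacet
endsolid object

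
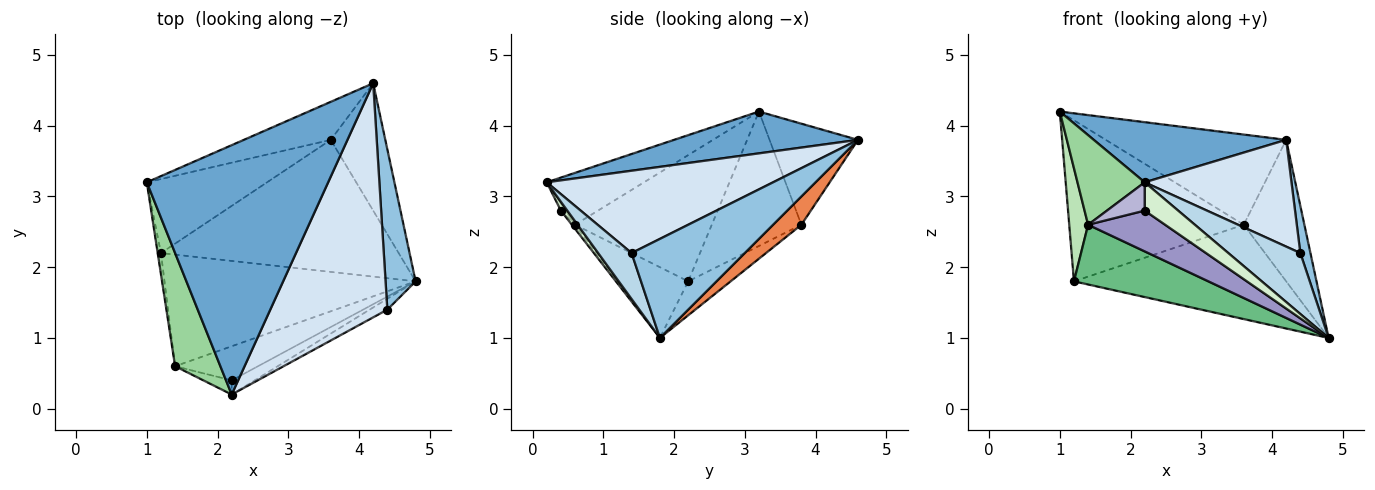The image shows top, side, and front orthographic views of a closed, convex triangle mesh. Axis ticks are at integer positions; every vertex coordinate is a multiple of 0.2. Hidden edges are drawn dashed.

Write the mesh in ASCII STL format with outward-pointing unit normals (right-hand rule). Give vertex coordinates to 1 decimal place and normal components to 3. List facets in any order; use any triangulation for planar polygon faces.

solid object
 facet normal 0.219 -0.229 0.949
  outer loop
   vertex 2.2 0.2 3.2
   vertex 4.2 4.6 3.8
   vertex 1.0 3.2 4.2
  endloop
 endfacet
 facet normal 0.953 -0.085 0.289
  outer loop
   vertex 4.4 1.4 2.2
   vertex 4.8 1.8 1.0
   vertex 4.2 4.6 3.8
  endloop
 endfacet
 facet normal 0.416 -0.895 -0.160
  outer loop
   vertex 4.4 1.4 2.2
   vertex 2.2 0.2 3.2
   vertex 4.8 1.8 1.0
  endloop
 endfacet
 facet normal 0.539 -0.350 0.766
  outer loop
   vertex 4.4 1.4 2.2
   vertex 4.2 4.6 3.8
   vertex 2.2 0.2 3.2
  endloop
 endfacet
 facet normal 0.328 0.702 -0.632
  outer loop
   vertex 3.6 3.8 2.6
   vertex 4.2 4.6 3.8
   vertex 4.8 1.8 1.0
  endloop
 endfacet
 facet normal -0.115 0.577 -0.808
  outer loop
   vertex 3.6 3.8 2.6
   vertex 4.8 1.8 1.0
   vertex 1.2 2.2 1.8
  endloop
 endfacet
 facet normal -0.412 0.840 -0.354
  outer loop
   vertex 3.6 3.8 2.6
   vertex 1.0 3.2 4.2
   vertex 4.2 4.6 3.8
  endloop
 endfacet
 facet normal -0.423 0.823 -0.378
  outer loop
   vertex 3.6 3.8 2.6
   vertex 1.2 2.2 1.8
   vertex 1.0 3.2 4.2
  endloop
 endfacet
 facet normal -0.241 -0.458 -0.856
  outer loop
   vertex 1.4 0.6 2.6
   vertex 1.2 2.2 1.8
   vertex 4.8 1.8 1.0
  endloop
 endfacet
 facet normal -0.668 -0.462 0.583
  outer loop
   vertex 1.4 0.6 2.6
   vertex 2.2 0.2 3.2
   vertex 1.0 3.2 4.2
  endloop
 endfacet
 facet normal -0.990 -0.137 -0.026
  outer loop
   vertex 1.4 0.6 2.6
   vertex 1.0 3.2 4.2
   vertex 1.2 2.2 1.8
  endloop
 endfacet
 facet normal 0.170 -0.881 -0.441
  outer loop
   vertex 2.2 0.4 2.8
   vertex 4.8 1.8 1.0
   vertex 2.2 0.2 3.2
  endloop
 endfacet
 facet normal -0.031 -0.767 -0.641
  outer loop
   vertex 2.2 0.4 2.8
   vertex 1.4 0.6 2.6
   vertex 4.8 1.8 1.0
  endloop
 endfacet
 facet normal -0.111 -0.889 -0.444
  outer loop
   vertex 2.2 0.4 2.8
   vertex 2.2 0.2 3.2
   vertex 1.4 0.6 2.6
  endloop
 endfacet
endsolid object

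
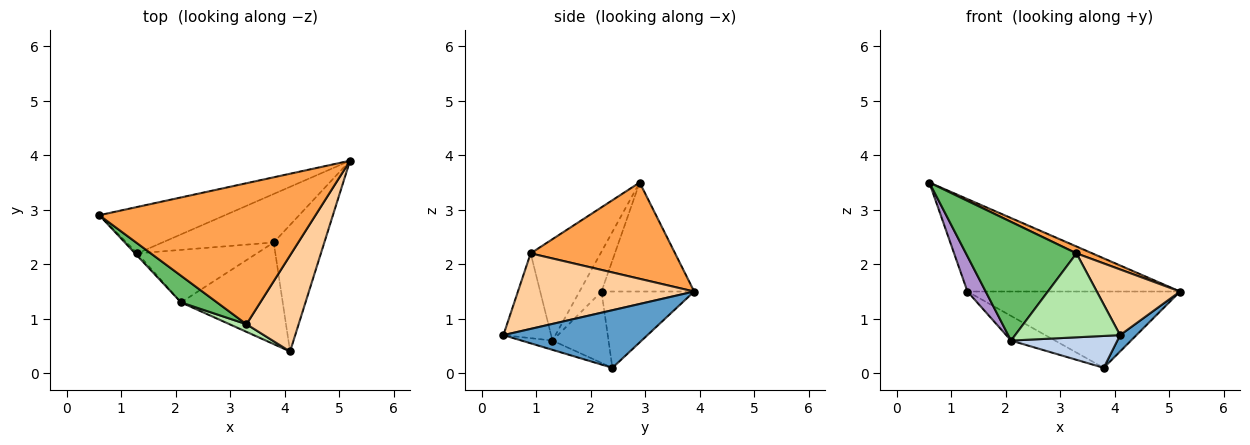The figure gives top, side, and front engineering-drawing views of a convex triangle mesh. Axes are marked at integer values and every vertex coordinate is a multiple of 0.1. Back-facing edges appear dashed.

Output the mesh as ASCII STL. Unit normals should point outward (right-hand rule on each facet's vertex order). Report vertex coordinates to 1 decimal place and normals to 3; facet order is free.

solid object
 facet normal 0.749 -0.085 -0.658
  outer loop
   vertex 3.8 2.4 0.1
   vertex 5.2 3.9 1.5
   vertex 4.1 0.4 0.7
  endloop
 endfacet
 facet normal -0.087 -0.298 -0.951
  outer loop
   vertex 2.1 1.3 0.6
   vertex 3.8 2.4 0.1
   vertex 4.1 0.4 0.7
  endloop
 endfacet
 facet normal 0.406 -0.044 0.913
  outer loop
   vertex 3.3 0.9 2.2
   vertex 5.2 3.9 1.5
   vertex 0.6 2.9 3.5
  endloop
 endfacet
 facet normal 0.767 -0.362 0.530
  outer loop
   vertex 3.3 0.9 2.2
   vertex 4.1 0.4 0.7
   vertex 5.2 3.9 1.5
  endloop
 endfacet
 facet normal -0.525 -0.830 0.186
  outer loop
   vertex 3.3 0.9 2.2
   vertex 0.6 2.9 3.5
   vertex 2.1 1.3 0.6
  endloop
 endfacet
 facet normal -0.412 -0.907 0.082
  outer loop
   vertex 3.3 0.9 2.2
   vertex 2.1 1.3 0.6
   vertex 4.1 0.4 0.7
  endloop
 endfacet
 facet normal -0.363 0.833 -0.418
  outer loop
   vertex 1.3 2.2 1.5
   vertex 0.6 2.9 3.5
   vertex 5.2 3.9 1.5
  endloop
 endfacet
 facet normal -0.345 0.792 -0.503
  outer loop
   vertex 1.3 2.2 1.5
   vertex 5.2 3.9 1.5
   vertex 3.8 2.4 0.1
  endloop
 endfacet
 facet normal -0.769 -0.638 -0.046
  outer loop
   vertex 1.3 2.2 1.5
   vertex 2.1 1.3 0.6
   vertex 0.6 2.9 3.5
  endloop
 endfacet
 facet normal -0.476 0.373 -0.796
  outer loop
   vertex 1.3 2.2 1.5
   vertex 3.8 2.4 0.1
   vertex 2.1 1.3 0.6
  endloop
 endfacet
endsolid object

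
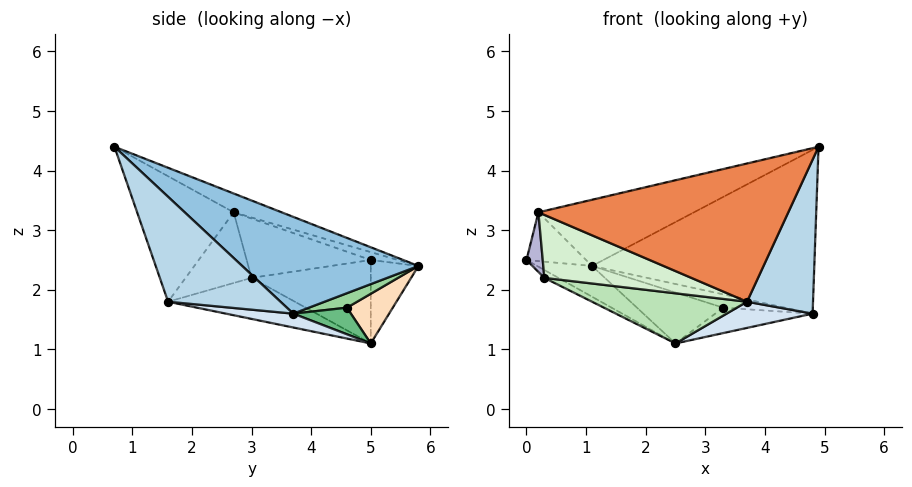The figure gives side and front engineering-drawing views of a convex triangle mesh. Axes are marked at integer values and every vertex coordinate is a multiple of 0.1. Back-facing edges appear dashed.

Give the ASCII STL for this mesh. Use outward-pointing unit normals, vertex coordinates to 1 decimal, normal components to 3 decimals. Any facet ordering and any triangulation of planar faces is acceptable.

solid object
 facet normal -0.426 0.490 -0.760
  outer loop
   vertex 1.1 5.8 2.4
   vertex 2.5 5.0 1.1
   vertex 0.0 5.0 2.5
  endloop
 endfacet
 facet normal 0.481 0.607 0.633
  outer loop
   vertex 4.8 3.7 1.6
   vertex 1.1 5.8 2.4
   vertex 4.9 0.7 4.4
  endloop
 endfacet
 facet normal 0.748 -0.439 -0.497
  outer loop
   vertex 4.8 3.7 1.6
   vertex 4.9 0.7 4.4
   vertex 3.7 1.6 1.8
  endloop
 endfacet
 facet normal 0.124 -0.158 -0.980
  outer loop
   vertex 4.8 3.7 1.6
   vertex 3.7 1.6 1.8
   vertex 2.5 5.0 1.1
  endloop
 endfacet
 facet normal -0.356 -0.922 -0.155
  outer loop
   vertex 0.2 2.7 3.3
   vertex 3.7 1.6 1.8
   vertex 4.9 0.7 4.4
  endloop
 endfacet
 facet normal -0.143 0.314 0.939
  outer loop
   vertex 0.2 2.7 3.3
   vertex 1.1 5.8 2.4
   vertex 0.0 5.0 2.5
  endloop
 endfacet
 facet normal -0.093 0.302 0.949
  outer loop
   vertex 0.2 2.7 3.3
   vertex 4.9 0.7 4.4
   vertex 1.1 5.8 2.4
  endloop
 endfacet
 facet normal 0.469 0.882 -0.038
  outer loop
   vertex 3.3 4.6 1.7
   vertex 2.5 5.0 1.1
   vertex 1.1 5.8 2.4
  endloop
 endfacet
 facet normal 0.507 0.856 -0.105
  outer loop
   vertex 3.3 4.6 1.7
   vertex 4.8 3.7 1.6
   vertex 2.5 5.0 1.1
  endloop
 endfacet
 facet normal 0.515 0.838 0.182
  outer loop
   vertex 3.3 4.6 1.7
   vertex 1.1 5.8 2.4
   vertex 4.8 3.7 1.6
  endloop
 endfacet
 facet normal -0.222 -0.271 -0.937
  outer loop
   vertex 0.3 3.0 2.2
   vertex 2.5 5.0 1.1
   vertex 3.7 1.6 1.8
  endloop
 endfacet
 facet normal -0.394 -0.877 -0.275
  outer loop
   vertex 0.3 3.0 2.2
   vertex 3.7 1.6 1.8
   vertex 0.2 2.7 3.3
  endloop
 endfacet
 facet normal -0.488 0.057 -0.871
  outer loop
   vertex 0.3 3.0 2.2
   vertex 0.0 5.0 2.5
   vertex 2.5 5.0 1.1
  endloop
 endfacet
 facet normal -0.984 -0.129 -0.125
  outer loop
   vertex 0.3 3.0 2.2
   vertex 0.2 2.7 3.3
   vertex 0.0 5.0 2.5
  endloop
 endfacet
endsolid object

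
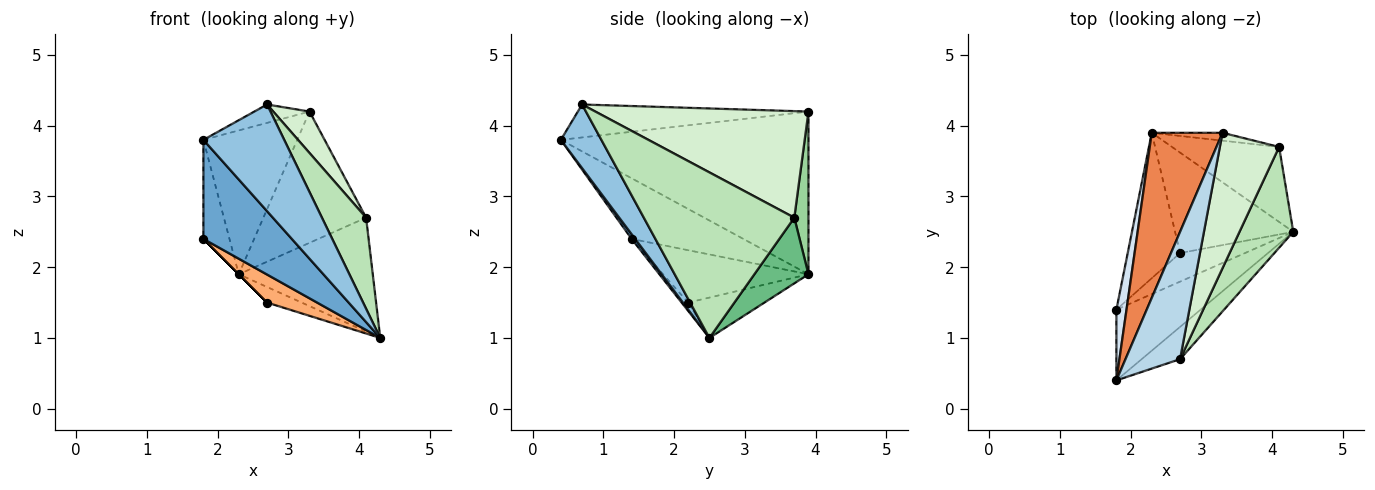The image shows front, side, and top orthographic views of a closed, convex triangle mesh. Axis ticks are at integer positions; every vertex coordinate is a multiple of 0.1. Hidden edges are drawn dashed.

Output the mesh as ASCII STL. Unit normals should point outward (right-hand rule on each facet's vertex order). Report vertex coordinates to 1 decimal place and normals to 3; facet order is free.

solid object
 facet normal 0.033 -0.813 -0.581
  outer loop
   vertex 1.8 0.4 3.8
   vertex 1.8 1.4 2.4
   vertex 4.3 2.5 1.0
  endloop
 endfacet
 facet normal 0.433 -0.863 -0.261
  outer loop
   vertex 1.8 0.4 3.8
   vertex 4.3 2.5 1.0
   vertex 2.7 0.7 4.3
  endloop
 endfacet
 facet normal -0.513 0.123 0.850
  outer loop
   vertex 1.8 0.4 3.8
   vertex 2.7 0.7 4.3
   vertex 3.3 3.9 4.2
  endloop
 endfacet
 facet normal -0.961 0.224 0.160
  outer loop
   vertex 1.8 0.4 3.8
   vertex 2.3 3.9 1.9
   vertex 1.8 1.4 2.4
  endloop
 endfacet
 facet normal -0.866 0.328 0.377
  outer loop
   vertex 1.8 0.4 3.8
   vertex 3.3 3.9 4.2
   vertex 2.3 3.9 1.9
  endloop
 endfacet
 facet normal -0.092 -0.697 -0.711
  outer loop
   vertex 2.7 2.2 1.5
   vertex 4.3 2.5 1.0
   vertex 1.8 1.4 2.4
  endloop
 endfacet
 facet normal -0.707 0.000 -0.707
  outer loop
   vertex 2.7 2.2 1.5
   vertex 1.8 1.4 2.4
   vertex 2.3 3.9 1.9
  endloop
 endfacet
 facet normal -0.320 0.145 -0.936
  outer loop
   vertex 2.7 2.2 1.5
   vertex 2.3 3.9 1.9
   vertex 4.3 2.5 1.0
  endloop
 endfacet
 facet normal 0.320 0.791 -0.521
  outer loop
   vertex 4.1 3.7 2.7
   vertex 4.3 2.5 1.0
   vertex 2.3 3.9 1.9
  endloop
 endfacet
 facet normal 0.136 0.989 -0.059
  outer loop
   vertex 4.1 3.7 2.7
   vertex 2.3 3.9 1.9
   vertex 3.3 3.9 4.2
  endloop
 endfacet
 facet normal 0.916 -0.269 0.298
  outer loop
   vertex 4.1 3.7 2.7
   vertex 2.7 0.7 4.3
   vertex 4.3 2.5 1.0
  endloop
 endfacet
 facet normal 0.864 -0.147 0.481
  outer loop
   vertex 4.1 3.7 2.7
   vertex 3.3 3.9 4.2
   vertex 2.7 0.7 4.3
  endloop
 endfacet
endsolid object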